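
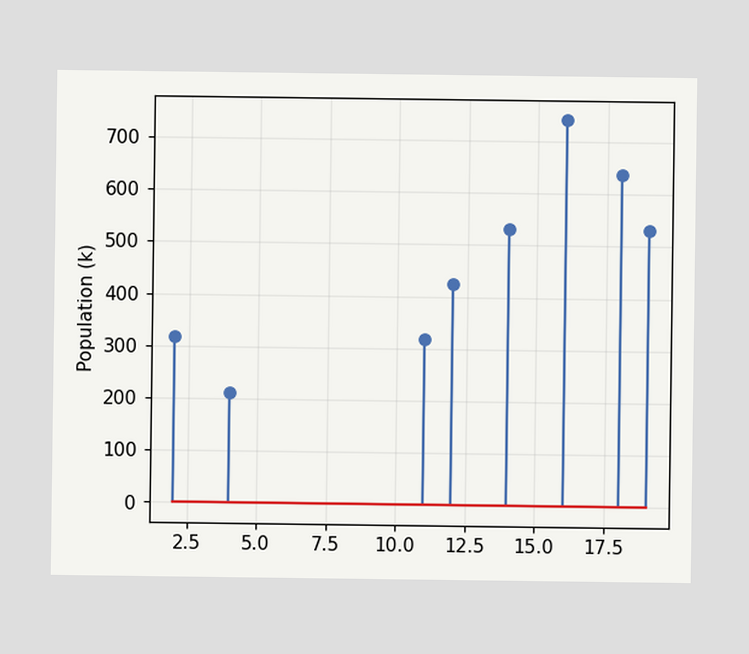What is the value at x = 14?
The stem at x=14 reaches 530k.

530k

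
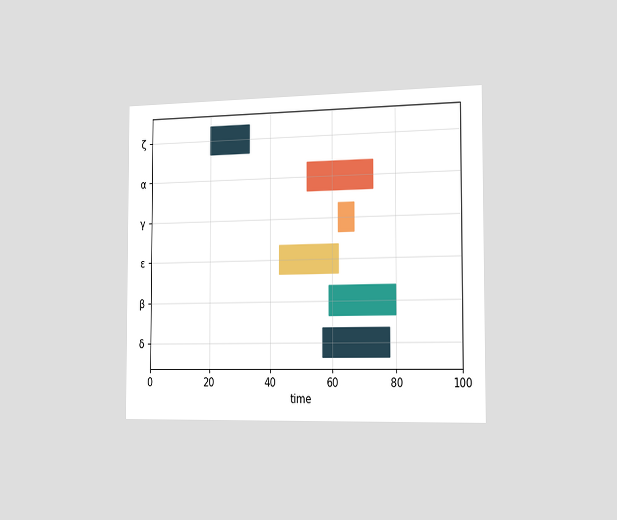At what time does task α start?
52

The chart is viewed slightly from the right. The α bar begins at t=52.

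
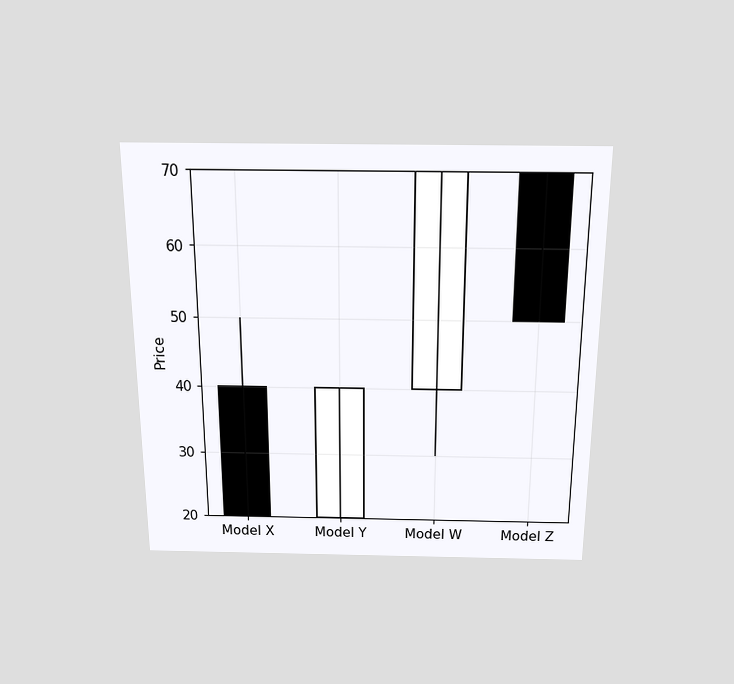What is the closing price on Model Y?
The chart is viewed slightly from above. The Model Y candle closes at 40.

40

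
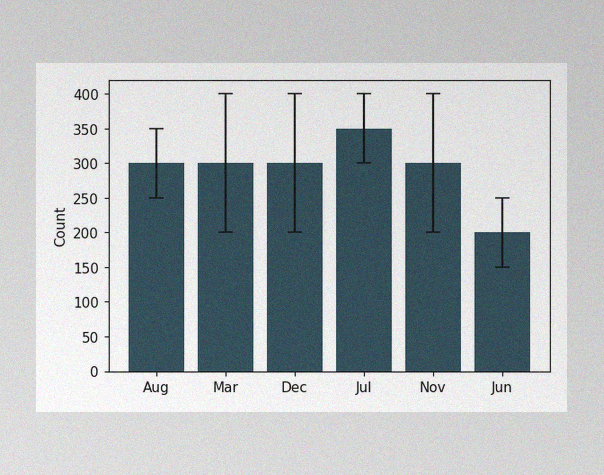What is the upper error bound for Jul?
The image has some photo noise and uneven lighting. The Jul bar's upper whisker reaches 400.

400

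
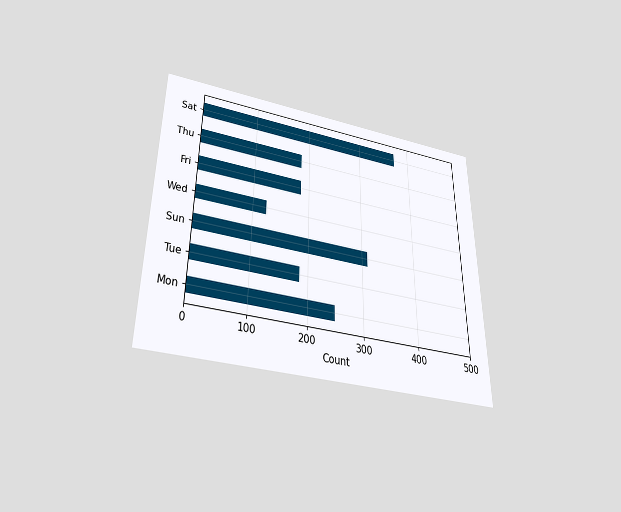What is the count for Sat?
The chart is viewed slightly from below. Reading along the chart's x-axis, the Sat bar reaches 372.

372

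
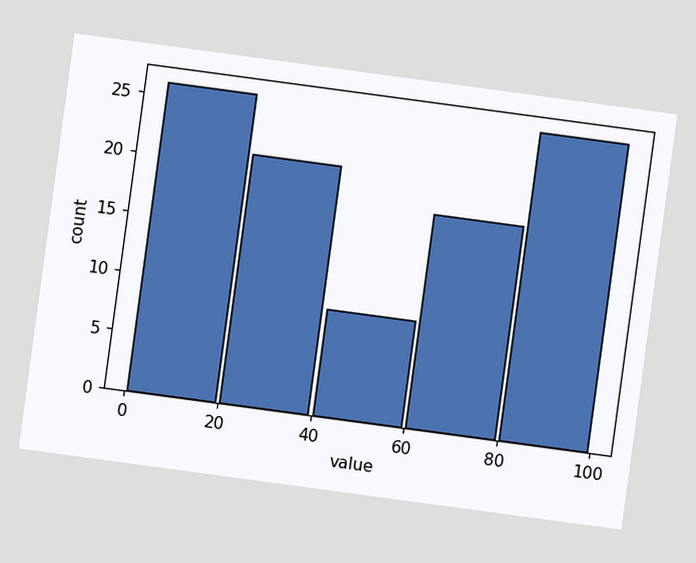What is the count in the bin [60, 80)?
18

The chart is tilted about 8° clockwise. The [60, 80) bin has height 18.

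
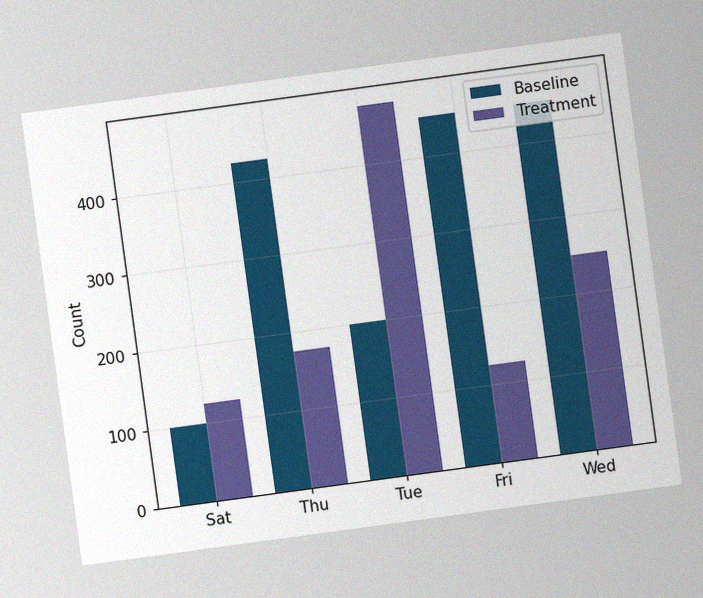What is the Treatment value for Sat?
The chart is tilted about 8° counter-clockwise, with some photo noise. The Treatment bar at Sat reaches 125 on the y-axis.

125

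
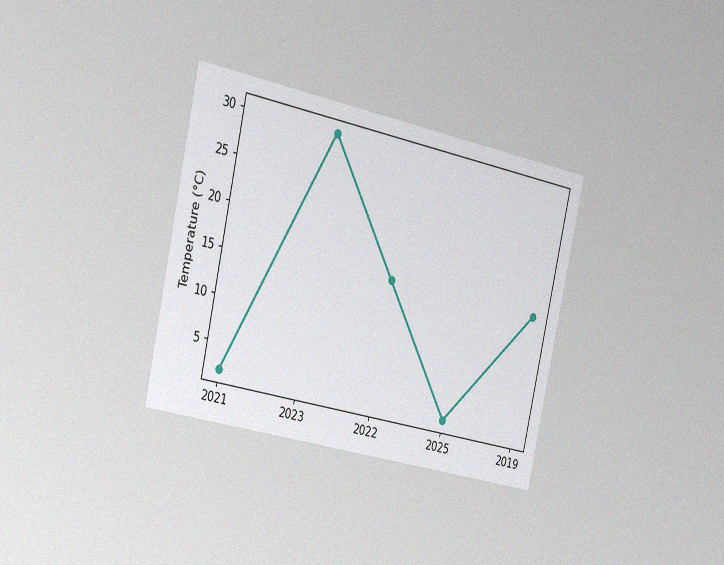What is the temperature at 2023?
30°C

The chart is tilted about 13° clockwise and viewed slightly from the left, with some photo noise. At 2023, the line is at 30°C.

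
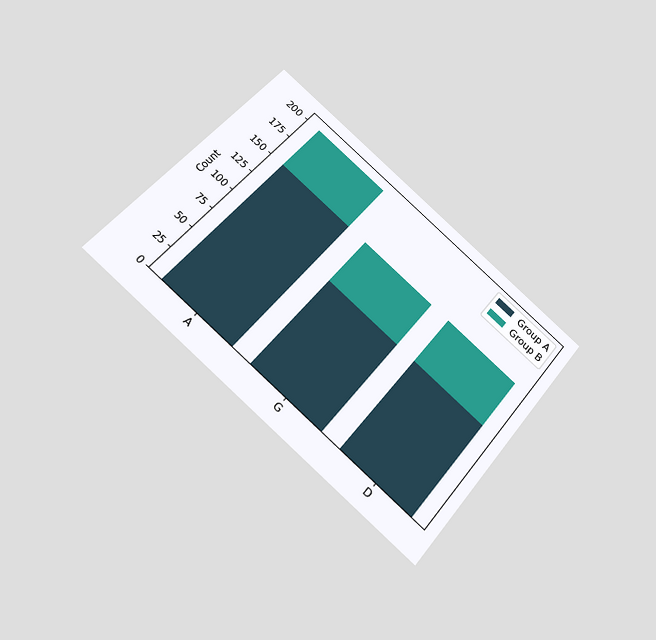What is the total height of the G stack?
The chart is tilted about 40° clockwise and viewed slightly from below. The G stack's top reaches 150 on the y-axis.

150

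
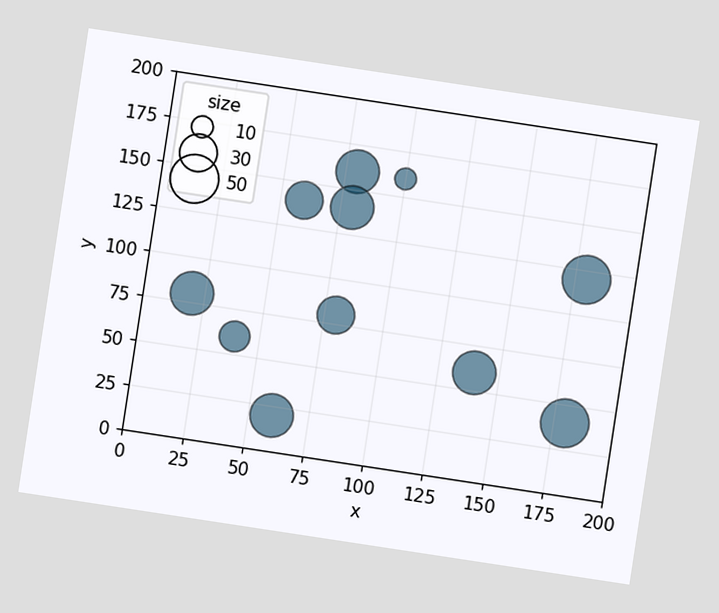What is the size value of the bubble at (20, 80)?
40

The chart is tilted about 9° clockwise. Matching the bubble at (20, 80) against the size legend gives 40.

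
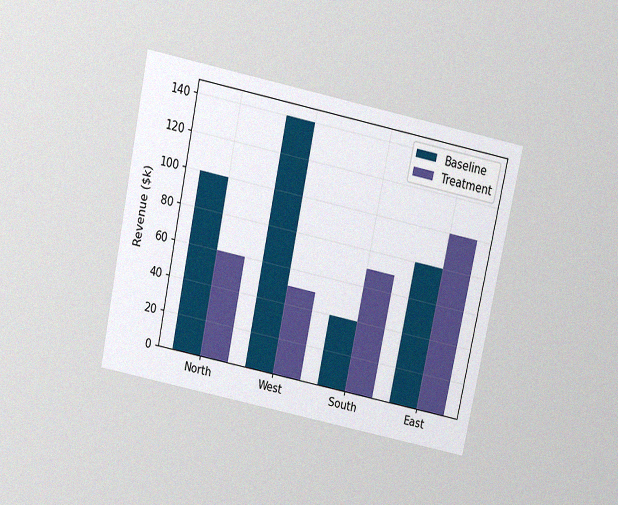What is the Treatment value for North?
$60k

The chart is tilted about 12° clockwise and viewed slightly from above, with some photo noise. The Treatment bar at North reaches $60k on the y-axis.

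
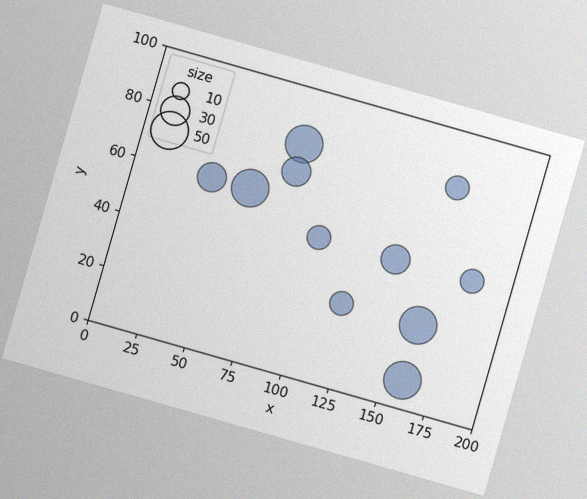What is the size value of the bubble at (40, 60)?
30

The chart is tilted about 16° clockwise, with some photo noise. Matching the bubble at (40, 60) against the size legend gives 30.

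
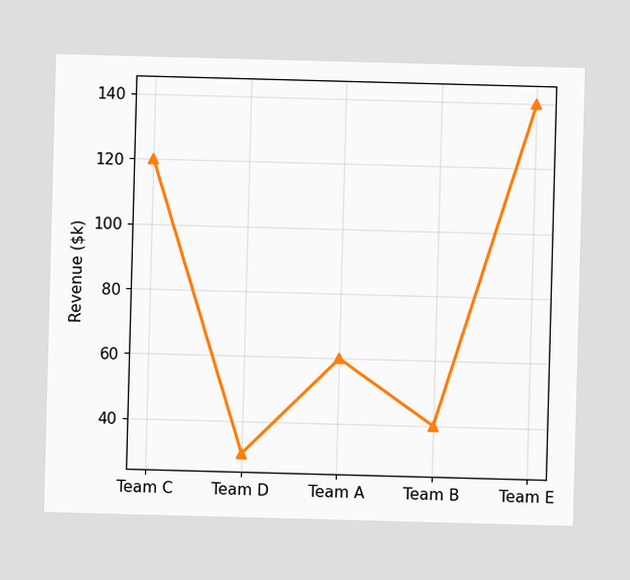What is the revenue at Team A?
$60k

At Team A, the line is at $60k.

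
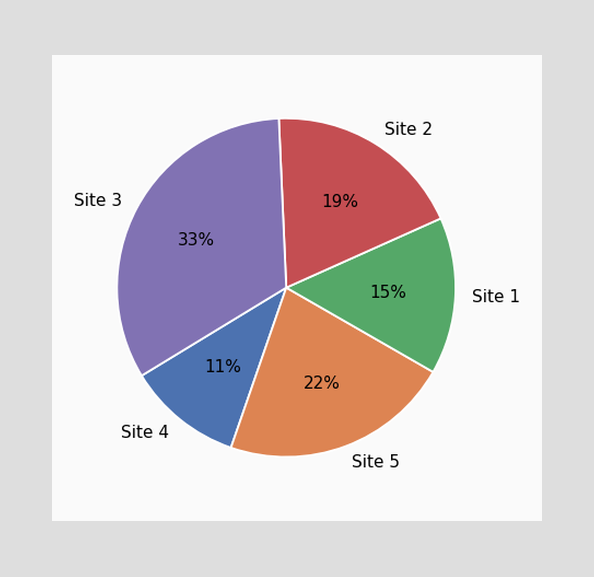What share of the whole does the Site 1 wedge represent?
15%

The Site 1 slice takes up 15% of the pie.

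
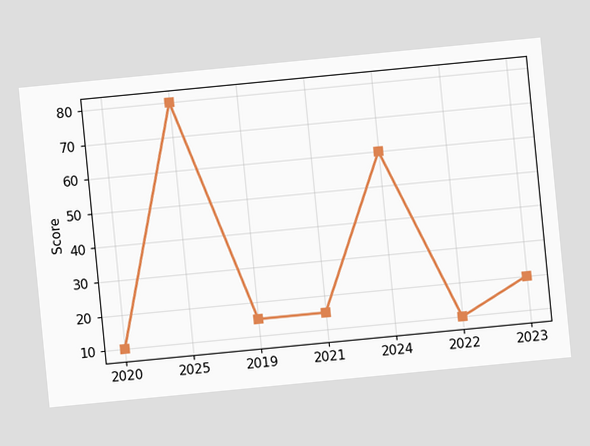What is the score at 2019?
The chart is tilted about 6° counter-clockwise. At 2019, the line is at 15.

15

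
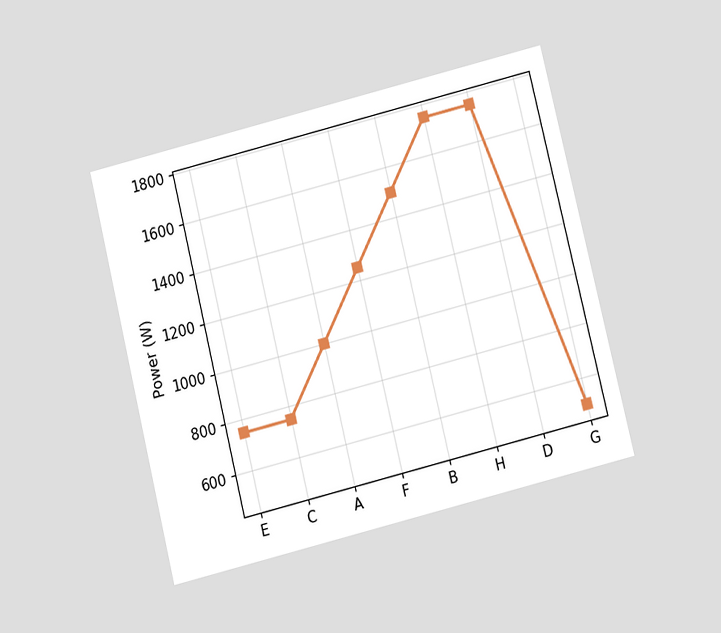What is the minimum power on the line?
The chart is tilted about 14° counter-clockwise and viewed slightly from below. The lowest point is at G, and reading across to the y-axis gives 500W.

500W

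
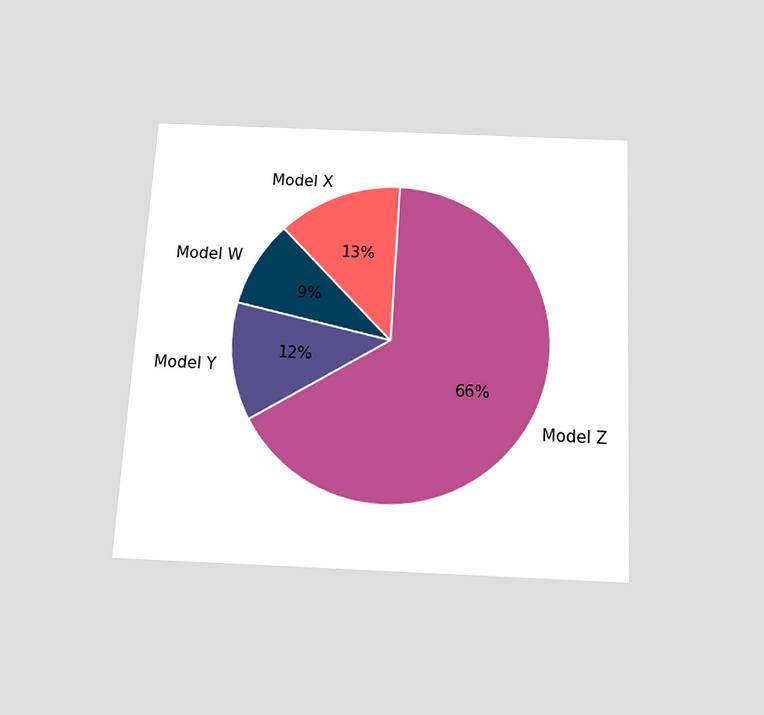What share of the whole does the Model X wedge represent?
The chart is tilted about 3° clockwise and viewed slightly from below. The Model X slice takes up 13% of the pie.

13%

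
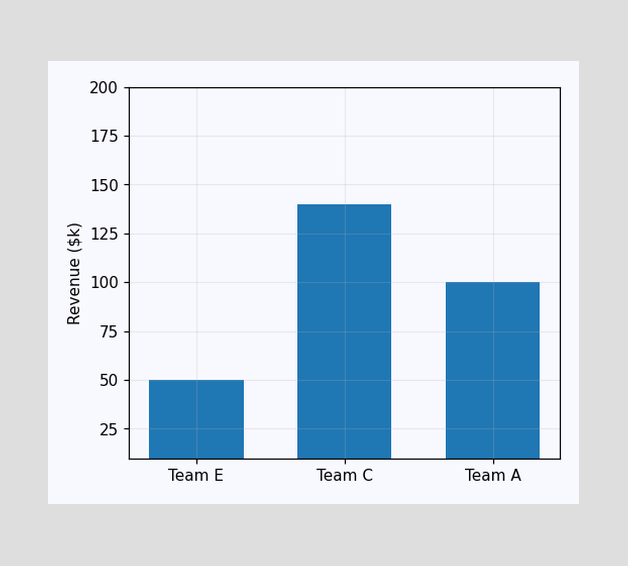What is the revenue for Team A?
Reading along the chart's y-axis, the Team A bar reaches $100k.

$100k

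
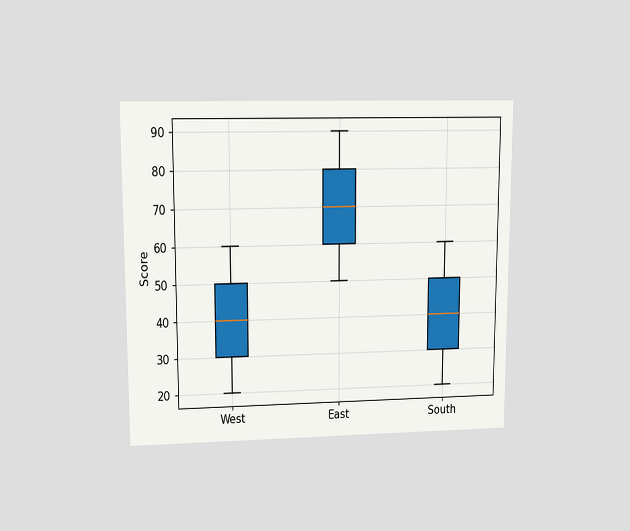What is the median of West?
40

The chart is viewed at a slight angle. The median line in the West box sits at 40.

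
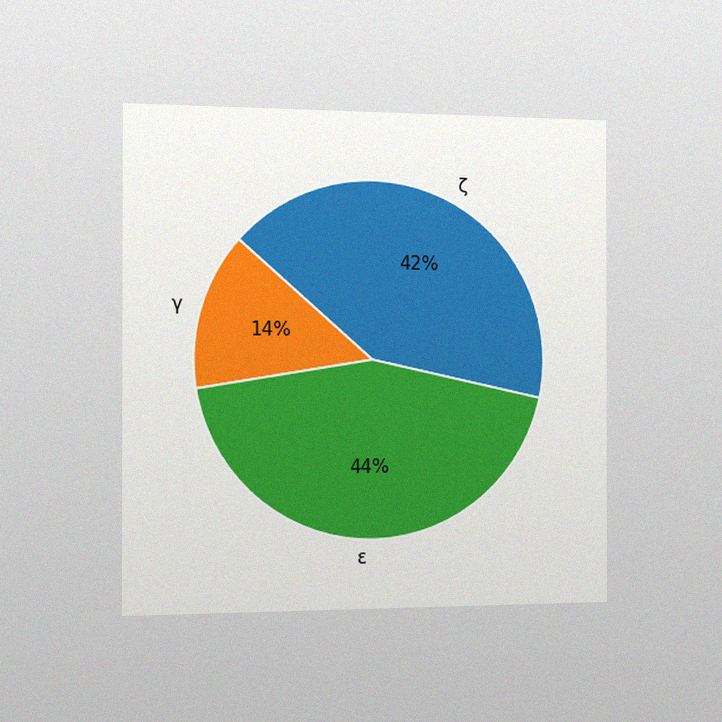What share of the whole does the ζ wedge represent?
42%

The chart is viewed slightly from the left, with some photo noise. The ζ slice takes up 42% of the pie.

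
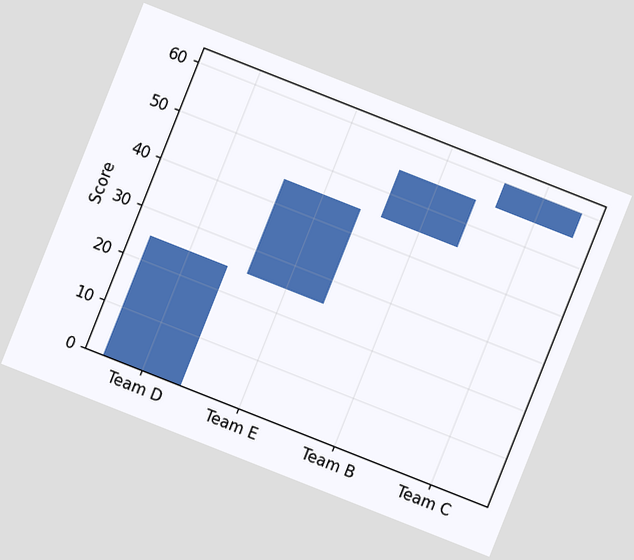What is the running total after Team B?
The chart is tilted about 22° clockwise. After Team B the running total reaches 55.

55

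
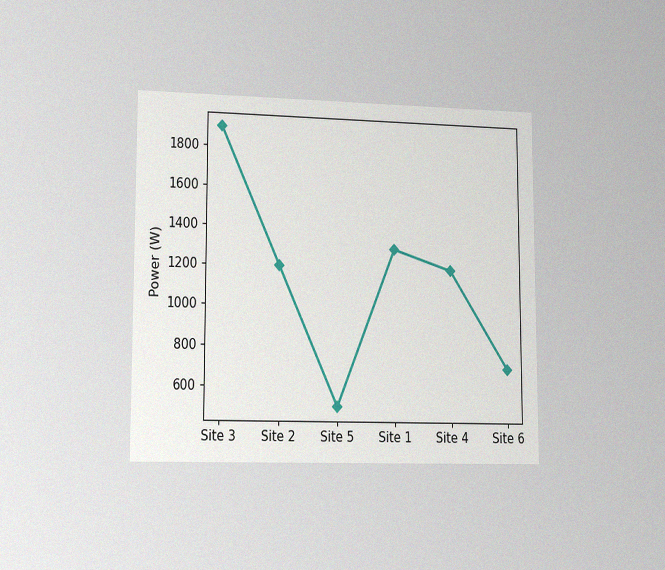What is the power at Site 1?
The chart is viewed slightly from the left, with some photo noise. At Site 1, the line is at 1300W.

1300W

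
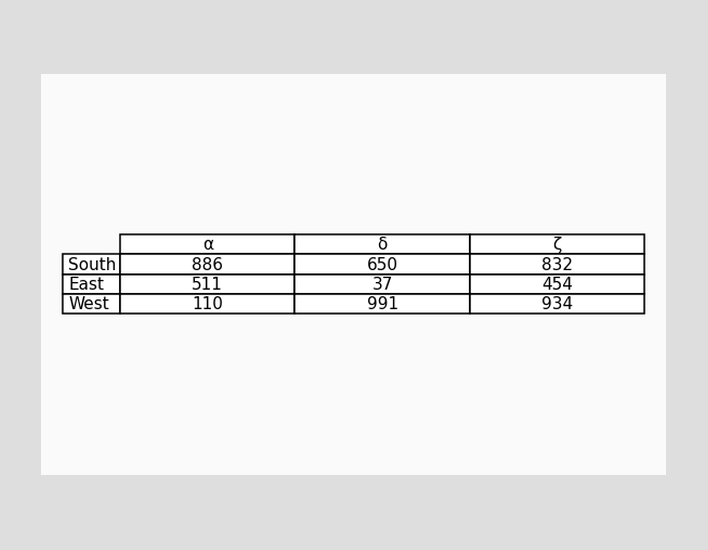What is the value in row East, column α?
511

The (East, α) cell reads 511.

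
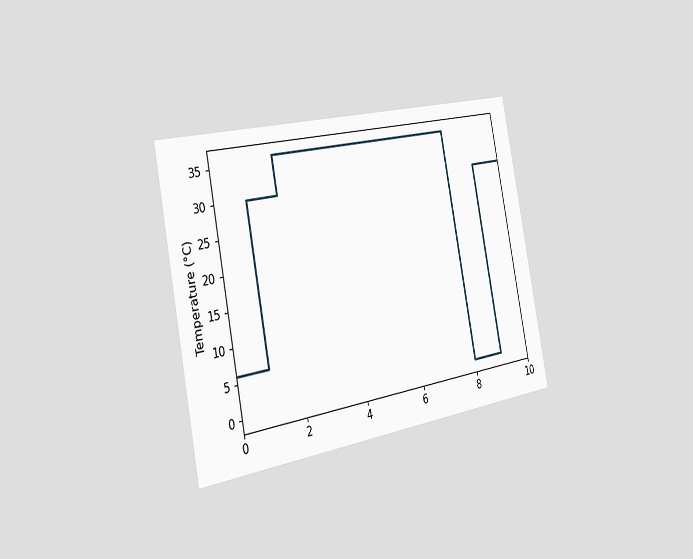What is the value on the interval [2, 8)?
36°C

The chart is tilted about 11° counter-clockwise and viewed slightly from the left. On [2, 8) the step sits at 36°C.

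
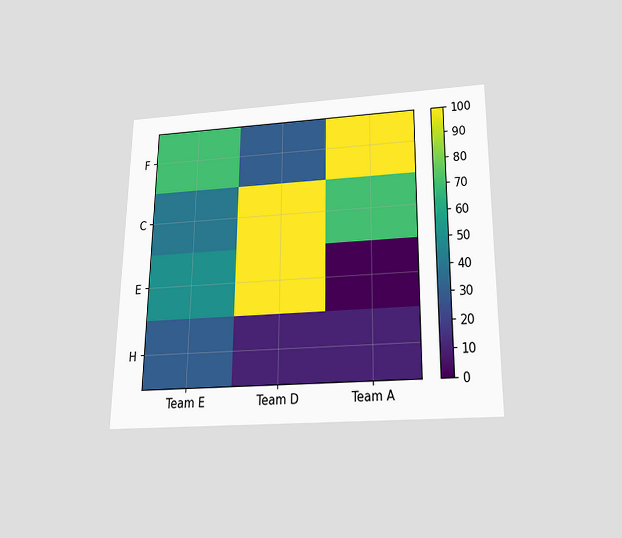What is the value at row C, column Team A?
The chart is viewed slightly from below. Matching cell (C, Team A) against the colorbar gives 70.

70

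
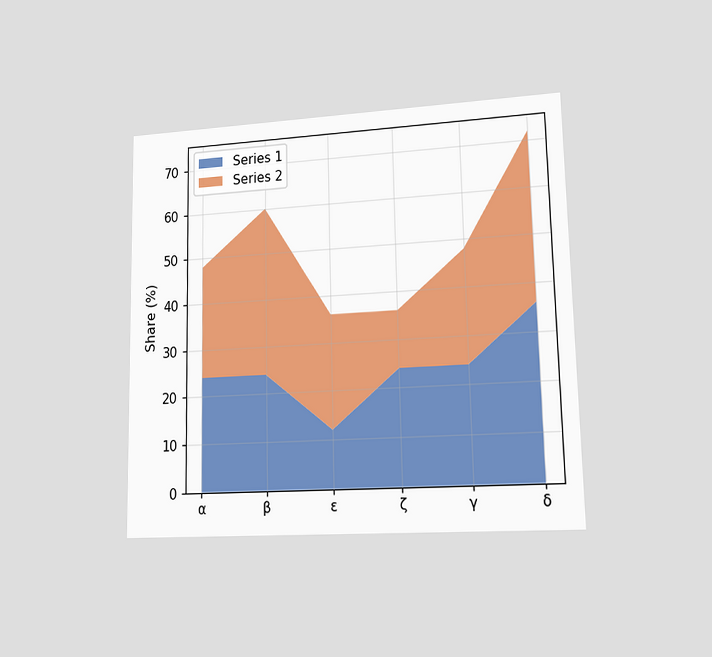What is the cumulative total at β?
The chart is viewed at a slight angle. The stacked total at β reaches 60%.

60%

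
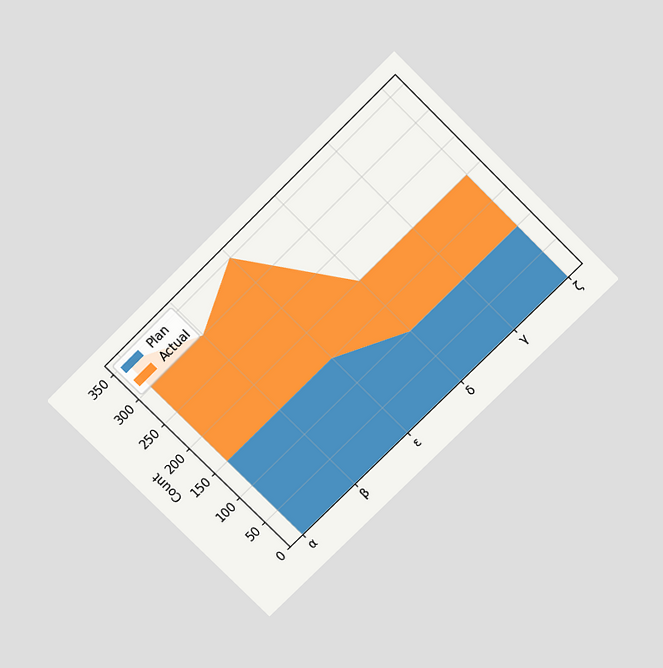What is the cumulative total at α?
350

The chart is tilted about 45° counter-clockwise and viewed slightly from above. The stacked total at α reaches 350.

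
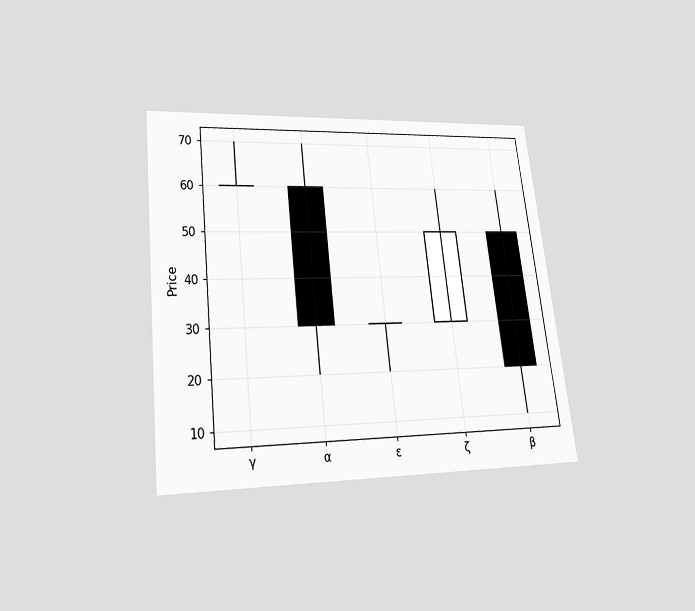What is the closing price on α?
The chart is tilted about 6° counter-clockwise and viewed slightly from below. The α candle closes at 30.

30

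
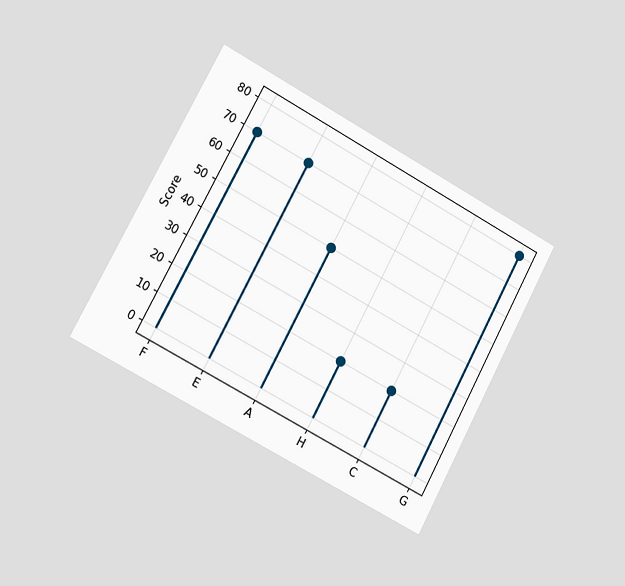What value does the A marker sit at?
The chart is tilted about 28° clockwise and viewed slightly from the left. The A marker sits at 50.

50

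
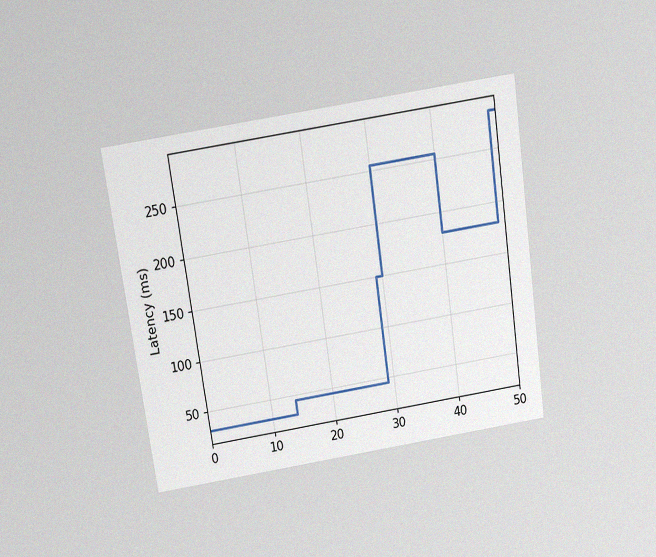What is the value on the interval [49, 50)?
285ms

The chart is tilted about 8° counter-clockwise and viewed slightly from above, with some photo noise. On [49, 50) the step sits at 285ms.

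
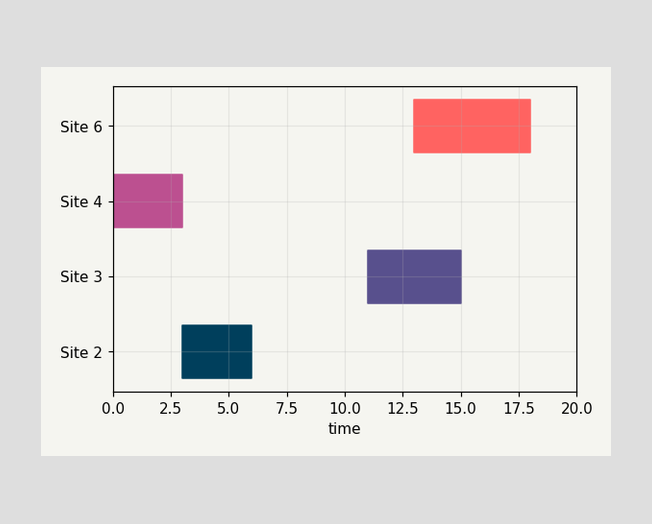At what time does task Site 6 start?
The Site 6 bar begins at t=13.

13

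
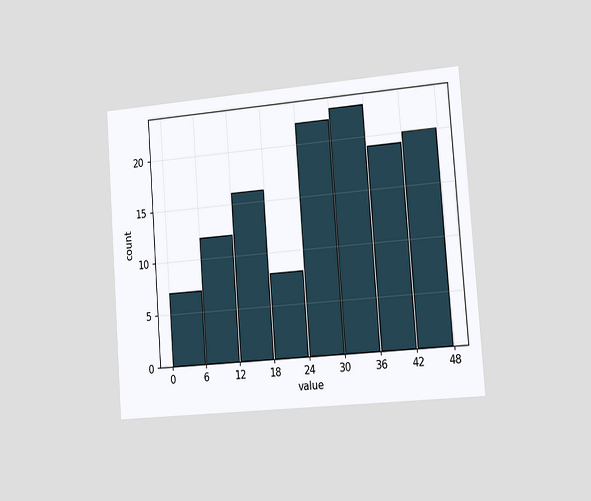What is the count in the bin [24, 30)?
22

The chart is tilted about 4° counter-clockwise and viewed slightly from the right. The [24, 30) bin has height 22.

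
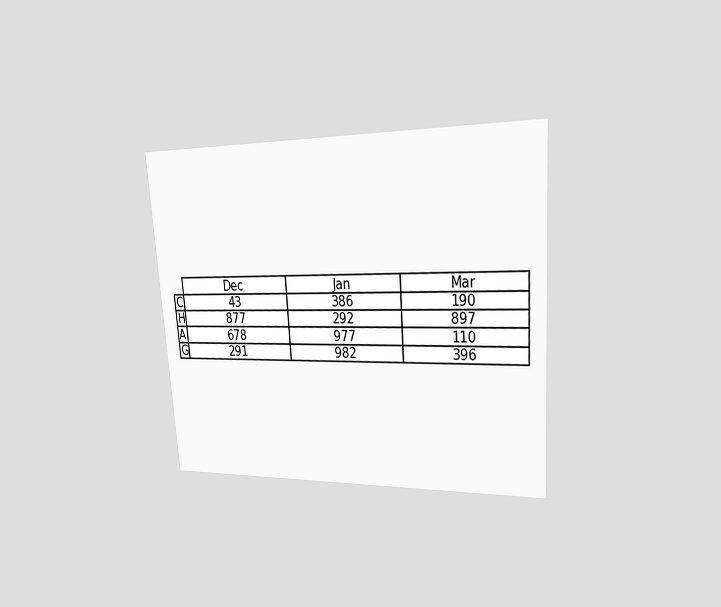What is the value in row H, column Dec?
The chart is tilted about 4° counter-clockwise and viewed slightly from the right. The (H, Dec) cell reads 877.

877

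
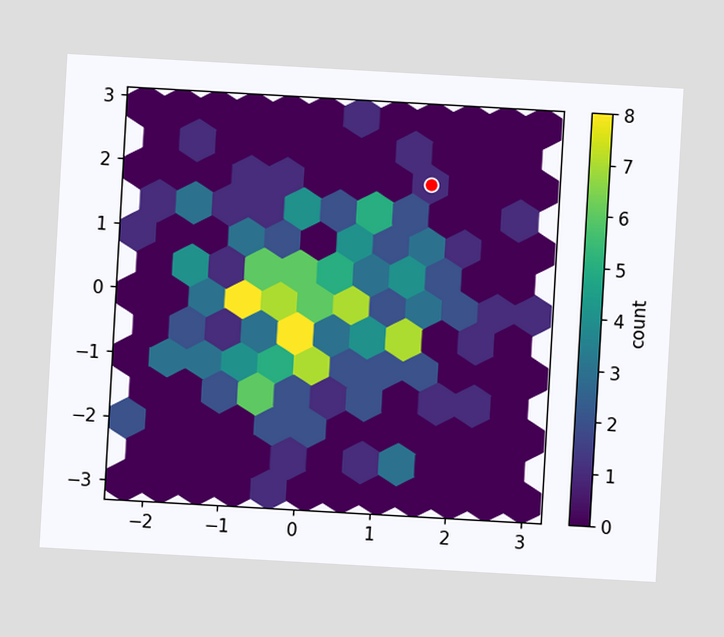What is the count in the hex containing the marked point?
1

The chart is tilted about 3° clockwise. The marked hex reads 1 on the colorbar.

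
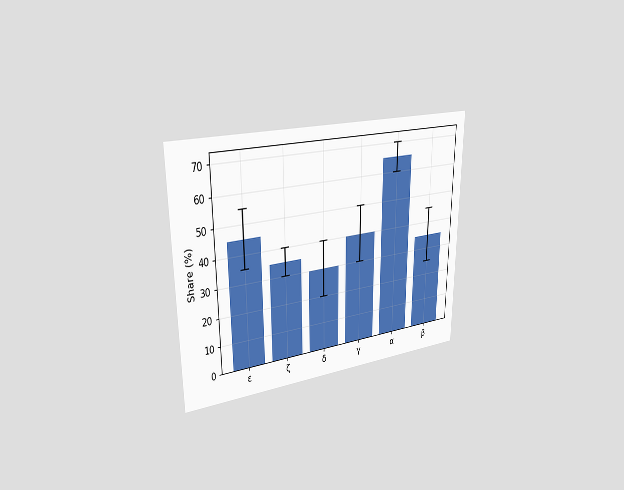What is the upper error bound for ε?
55%

The chart is viewed slightly from the left. The ε bar's upper whisker reaches 55%.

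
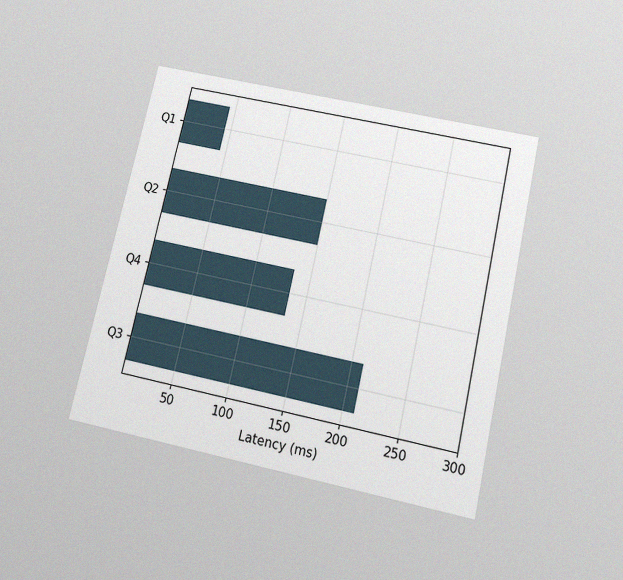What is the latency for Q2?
150ms

The chart is tilted about 13° clockwise and viewed slightly from below, with some photo noise. Reading along the chart's x-axis, the Q2 bar reaches 150ms.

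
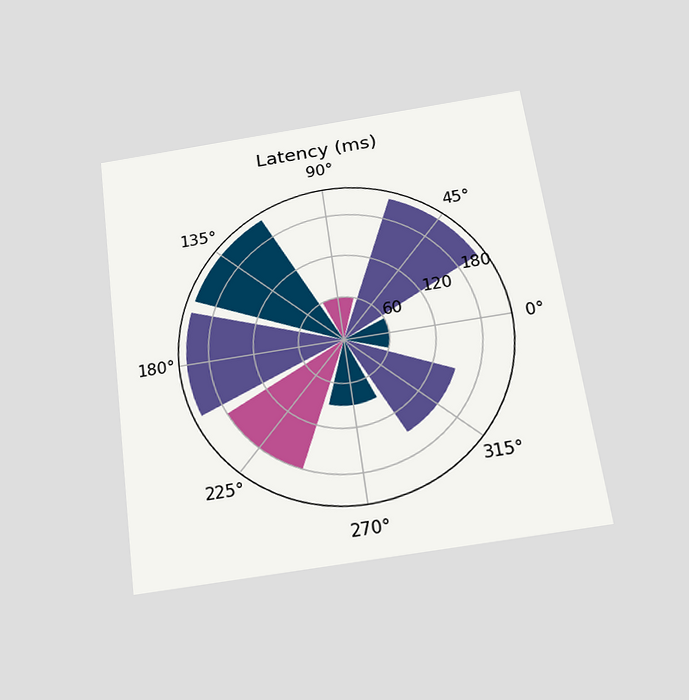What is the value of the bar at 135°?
The chart is tilted about 8° counter-clockwise and viewed slightly from below. The bar at 135° reaches 210ms on the radial axis.

210ms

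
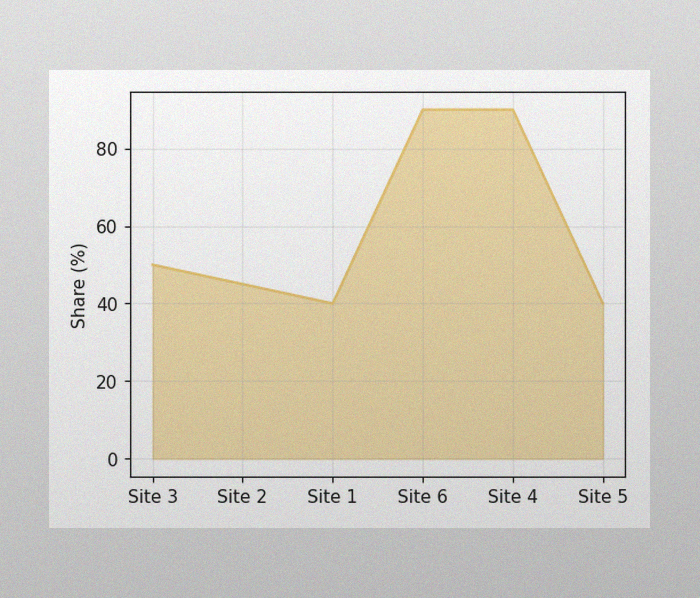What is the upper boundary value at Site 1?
40%

The image has some photo noise and uneven lighting. At Site 1 the upper boundary is at 40%.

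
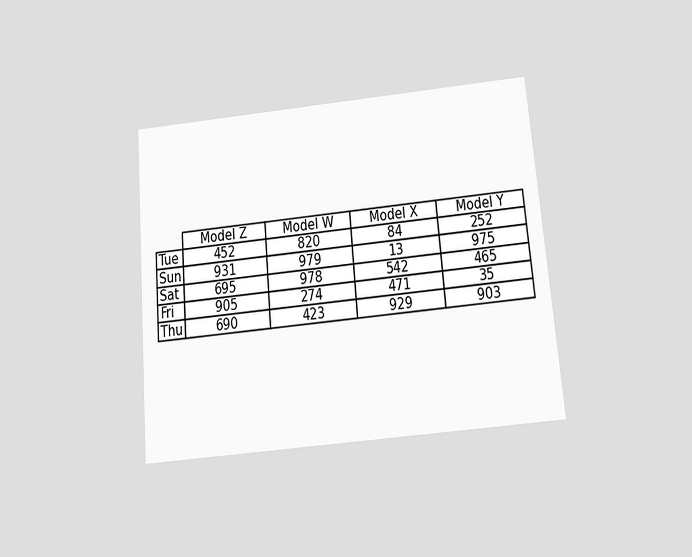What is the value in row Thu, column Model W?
The chart is tilted about 5° counter-clockwise and viewed slightly from below. The (Thu, Model W) cell reads 423.

423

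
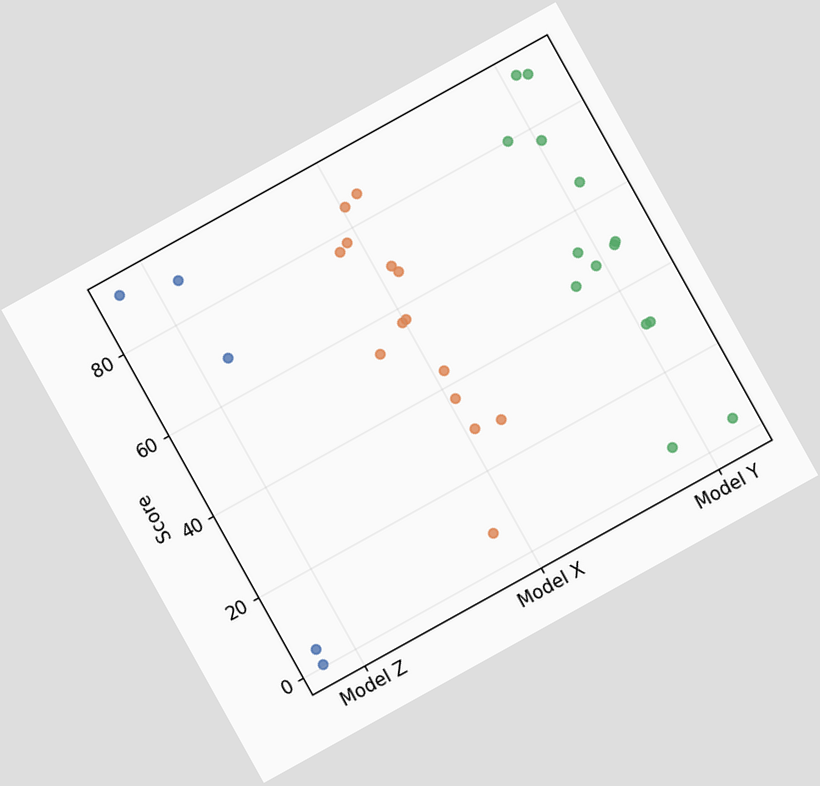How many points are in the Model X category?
The chart is tilted about 29° counter-clockwise. Counting the markers in the Model X column gives 14.

14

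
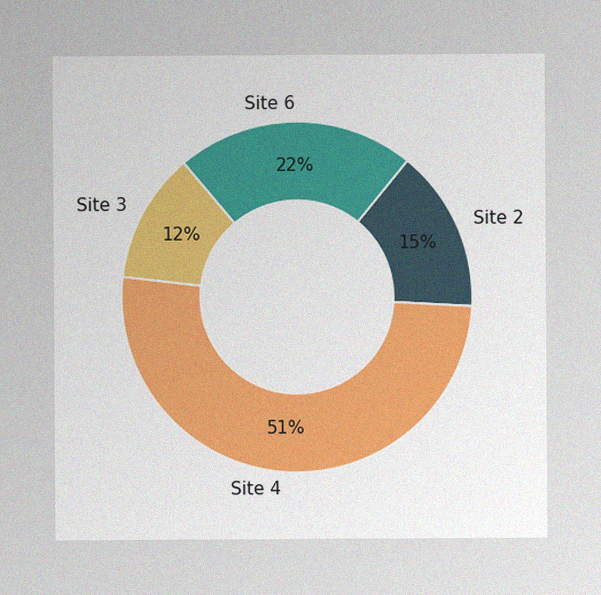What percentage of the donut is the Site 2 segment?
The image has some photo noise and uneven lighting. The Site 2 segment takes up 15% of the ring.

15%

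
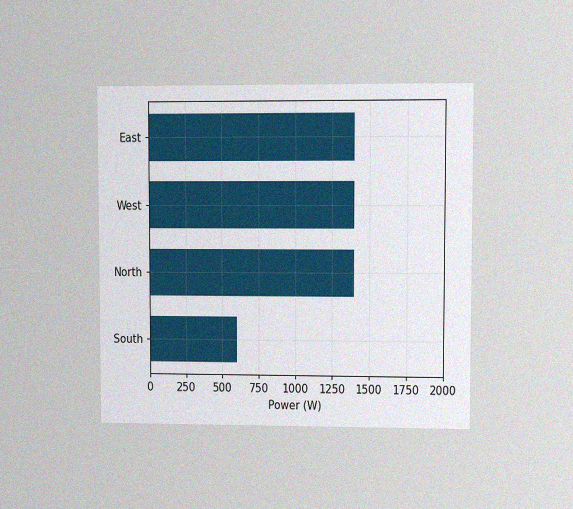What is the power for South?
600W

The chart is viewed at a slight angle, with some photo noise. Reading along the chart's x-axis, the South bar reaches 600W.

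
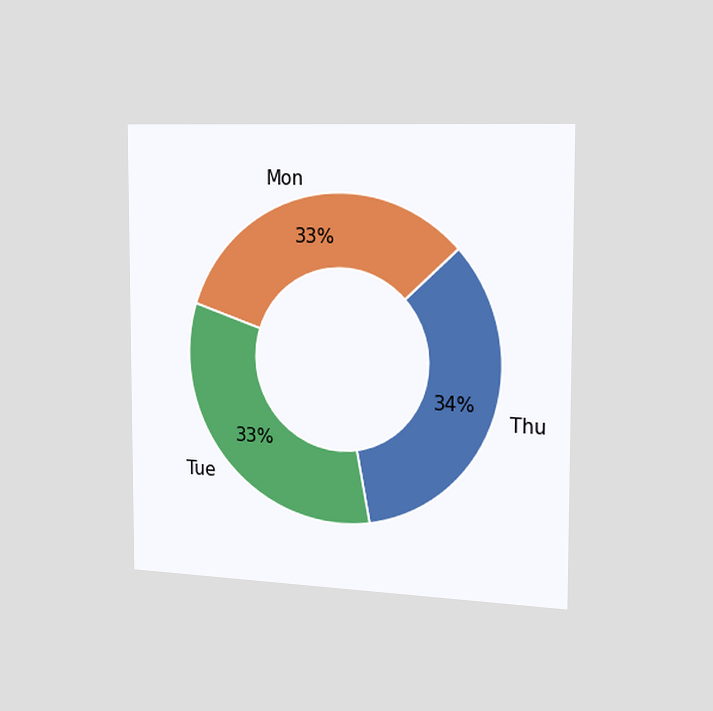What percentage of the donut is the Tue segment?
33%

The chart is viewed slightly from the right. The Tue segment takes up 33% of the ring.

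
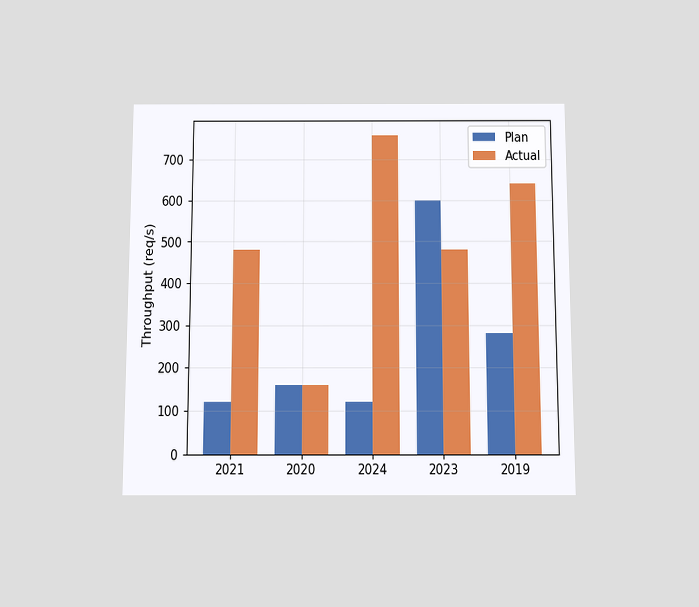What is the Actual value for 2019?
The chart is viewed slightly from below. The Actual bar at 2019 reaches 640req/s on the y-axis.

640req/s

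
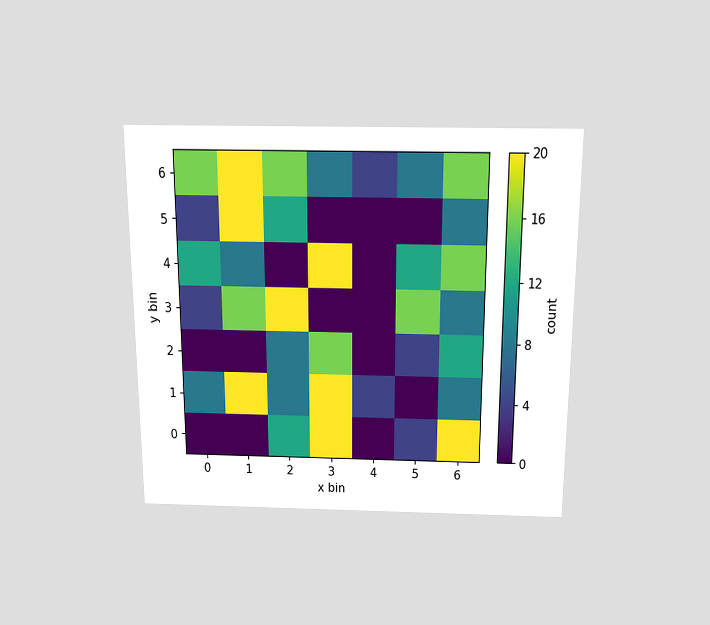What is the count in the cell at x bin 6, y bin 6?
16

The chart is viewed slightly from above. Matching the cell (6, 6) against the colorbar gives 16.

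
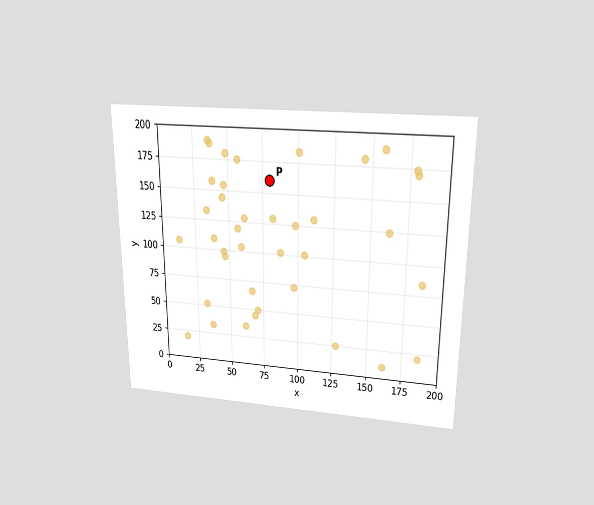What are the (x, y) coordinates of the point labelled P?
(80, 160)

The chart is viewed slightly from above. Following the gridlines from P to each axis, P sits at (80, 160).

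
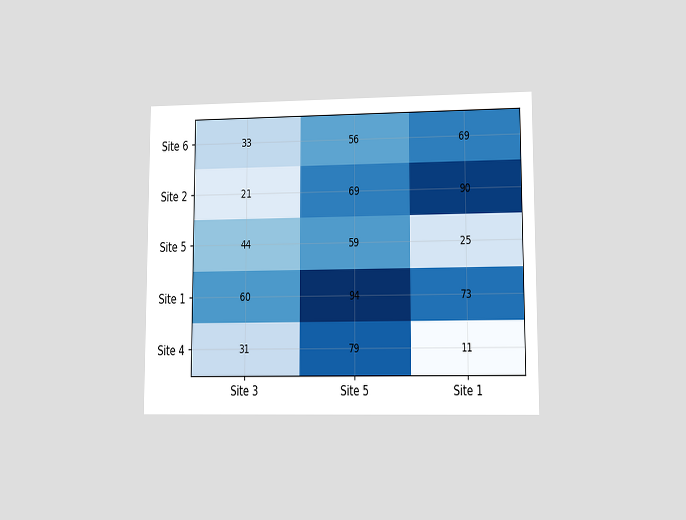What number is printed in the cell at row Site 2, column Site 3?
The chart is viewed at a slight angle. The (Site 2, Site 3) cell reads 21.

21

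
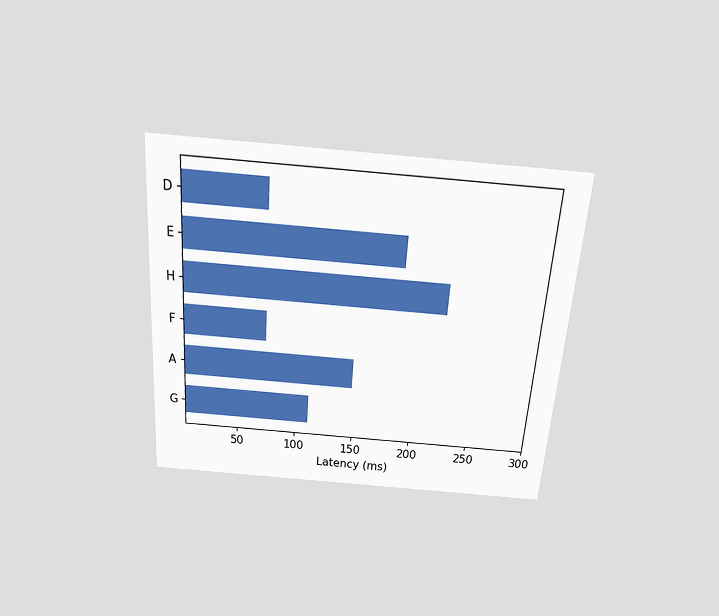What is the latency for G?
111ms

The chart is tilted about 4° clockwise and viewed slightly from above. Reading along the chart's x-axis, the G bar reaches 111ms.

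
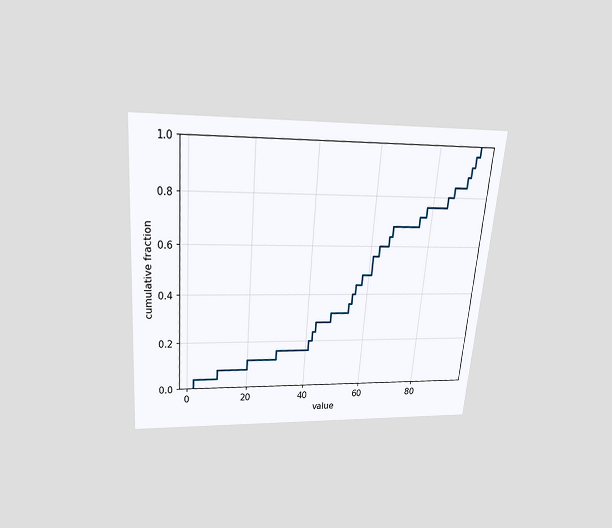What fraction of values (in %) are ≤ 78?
76%

The chart is tilted about 5° clockwise and viewed slightly from above. At x=78 the ECDF step is at 76%.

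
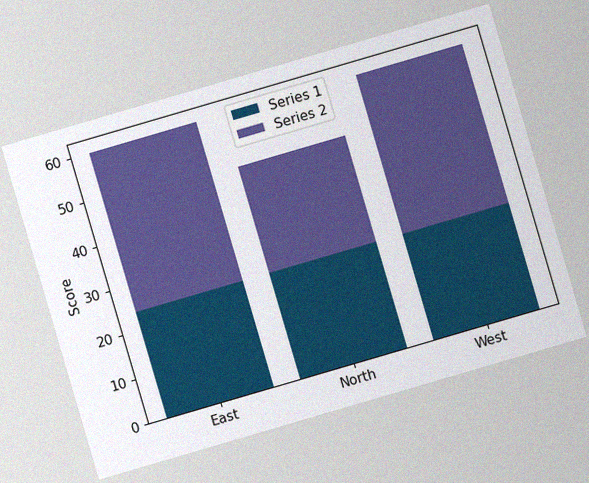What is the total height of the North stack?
The chart is tilted about 16° counter-clockwise, with some photo noise. The North stack's top reaches 48 on the y-axis.

48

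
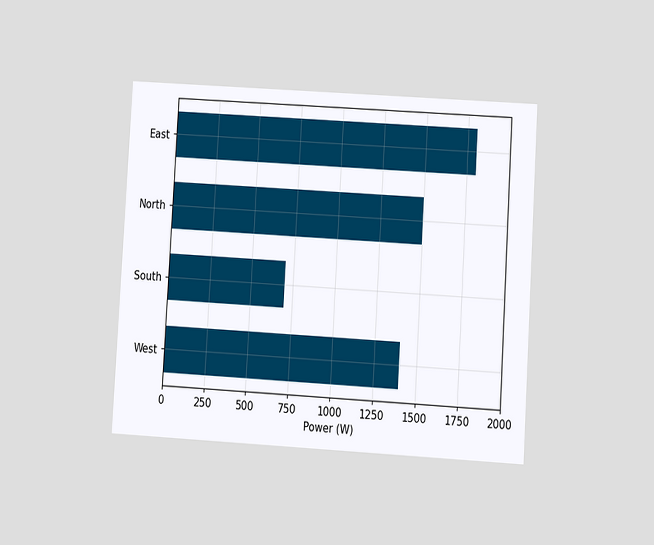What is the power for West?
The chart is tilted about 3° clockwise and viewed at a slight angle. Reading along the chart's x-axis, the West bar reaches 1400W.

1400W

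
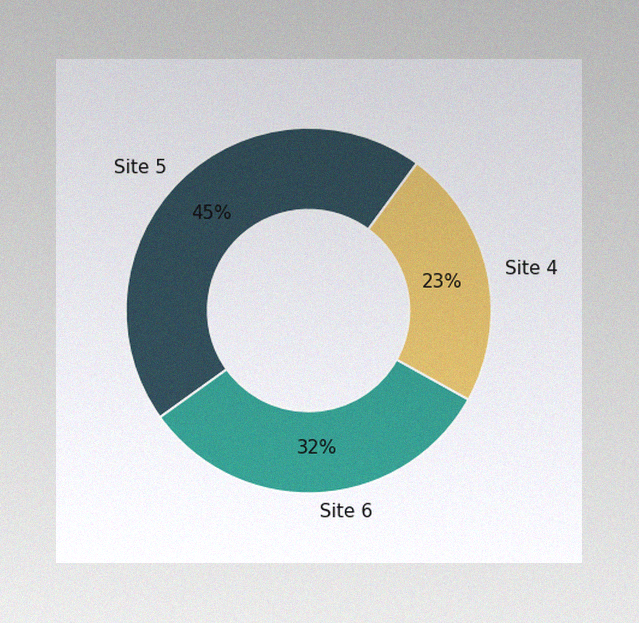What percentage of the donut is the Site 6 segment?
The image has some photo noise and uneven lighting. The Site 6 segment takes up 32% of the ring.

32%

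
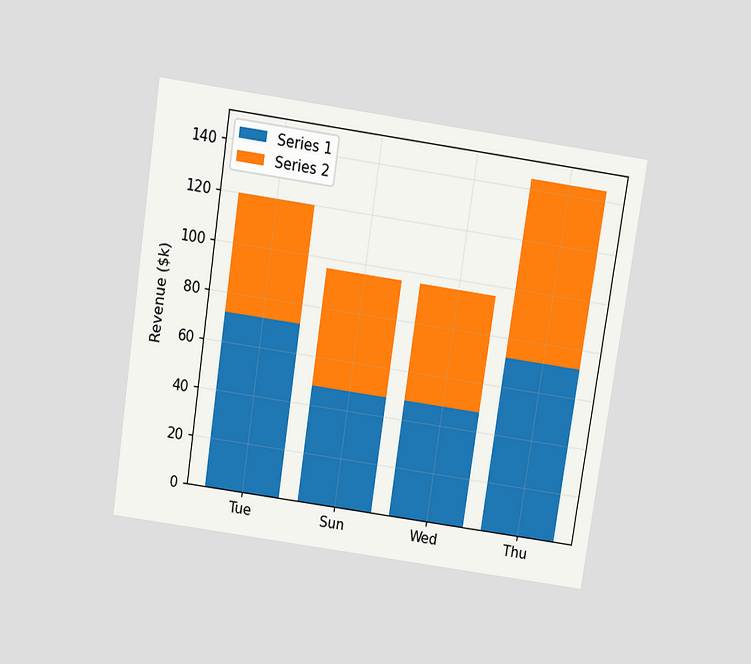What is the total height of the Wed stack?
$96k

The chart is tilted about 8° clockwise and viewed slightly from above. The Wed stack's top reaches $96k on the y-axis.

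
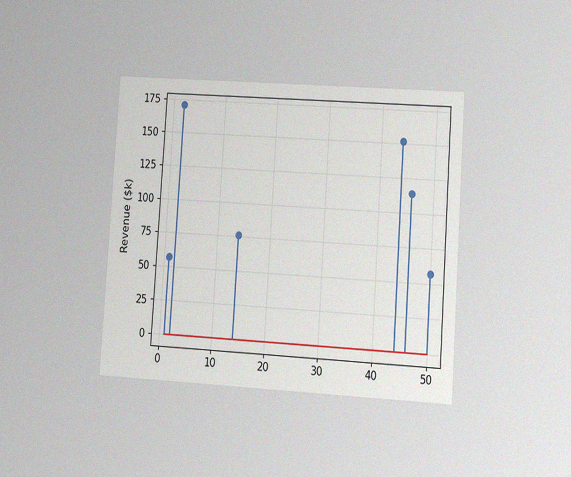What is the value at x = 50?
$57k

The chart is tilted about 4° clockwise and viewed at a slight angle, with some photo noise. The stem at x=50 reaches $57k.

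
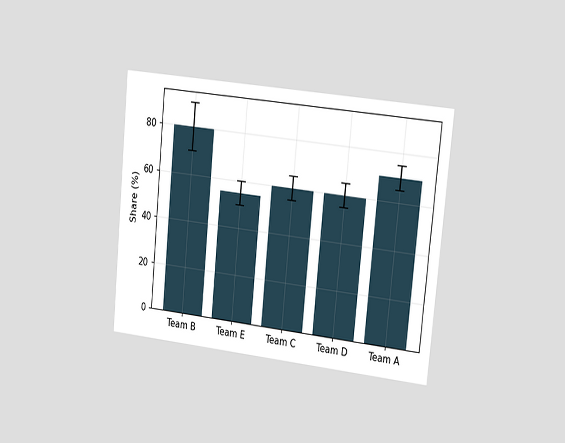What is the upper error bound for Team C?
65%

The chart is tilted about 6° clockwise and viewed slightly from the right. The Team C bar's upper whisker reaches 65%.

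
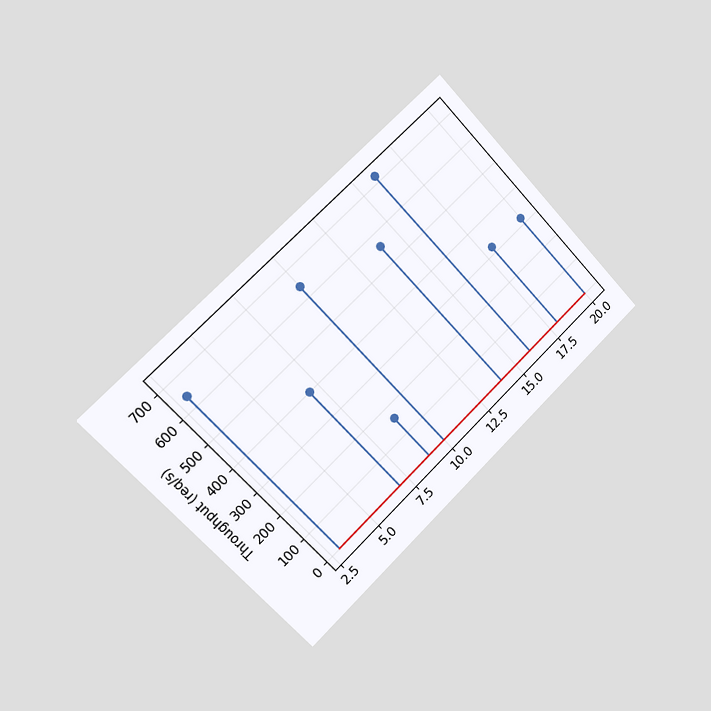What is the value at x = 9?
160req/s

The chart is tilted about 44° counter-clockwise and viewed slightly from the left. The stem at x=9 reaches 160req/s.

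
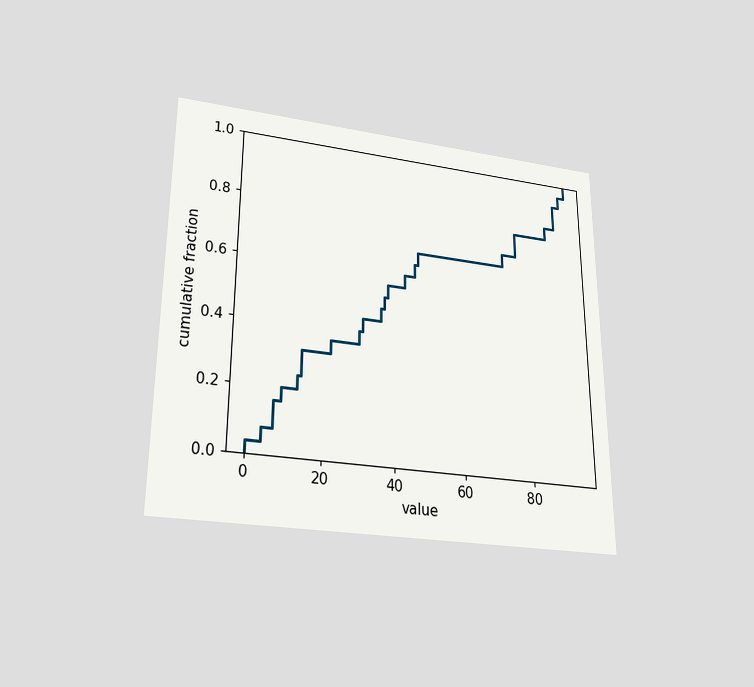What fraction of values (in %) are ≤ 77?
80%

The chart is viewed slightly from below. At x=77 the ECDF step is at 80%.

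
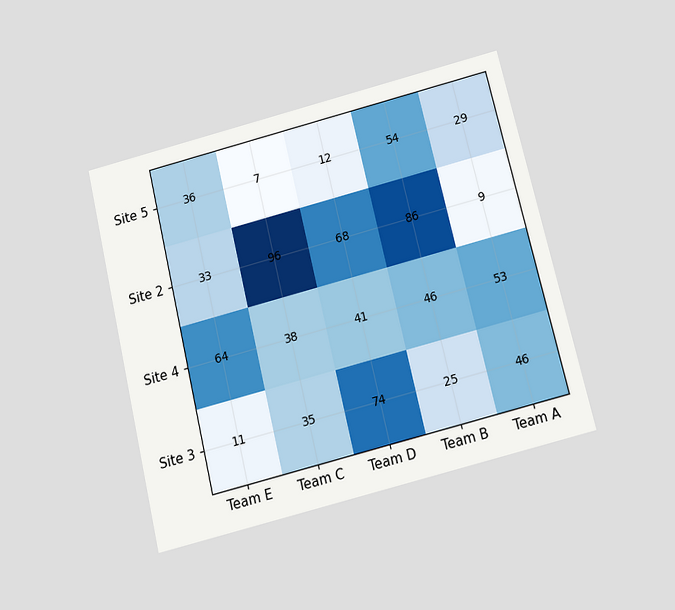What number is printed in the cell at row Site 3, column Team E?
11

The chart is tilted about 13° counter-clockwise and viewed slightly from below. The (Site 3, Team E) cell reads 11.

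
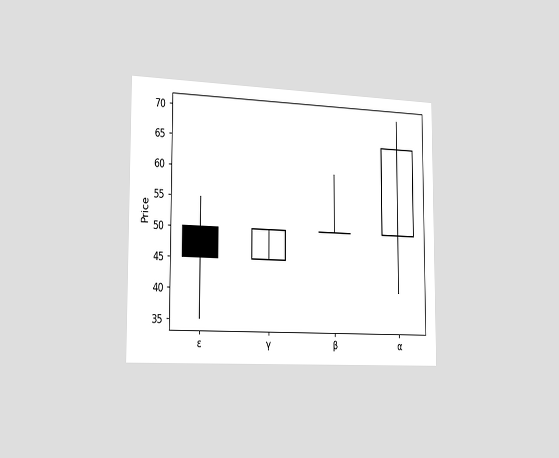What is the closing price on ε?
45

The chart is viewed slightly from the left. The ε candle closes at 45.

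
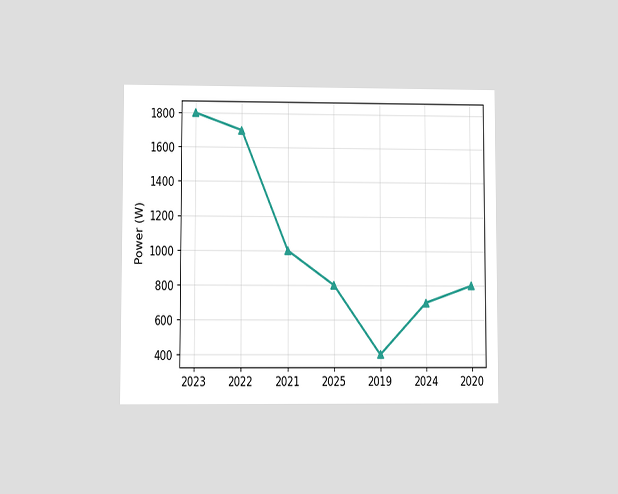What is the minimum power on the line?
The chart is viewed at a slight angle. The lowest point is at 2019, and reading across to the y-axis gives 400W.

400W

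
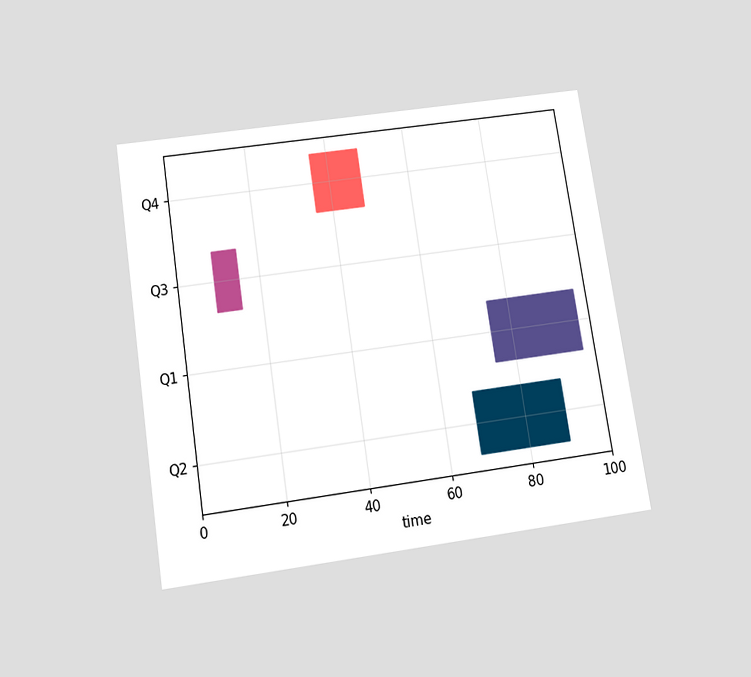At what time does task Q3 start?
The chart is tilted about 9° counter-clockwise and viewed slightly from below. The Q3 bar begins at t=9.

9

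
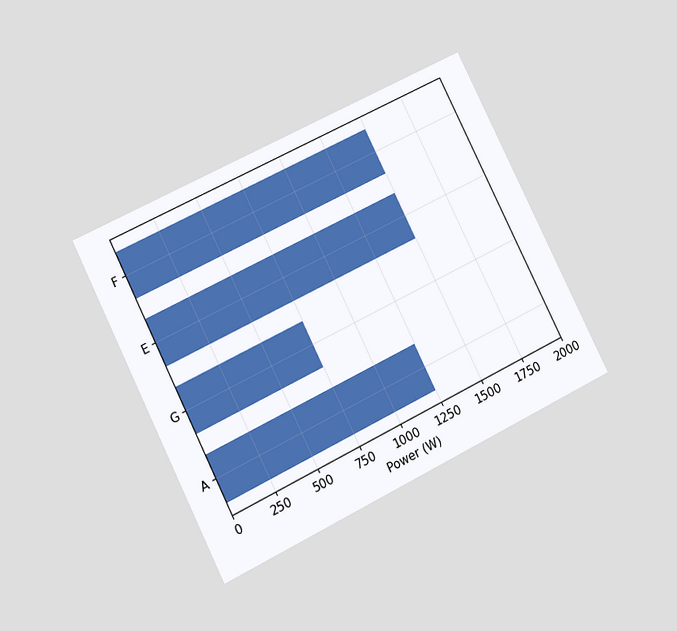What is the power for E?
The chart is tilted about 26° counter-clockwise and viewed at a slight angle. Reading along the chart's x-axis, the E bar reaches 1500W.

1500W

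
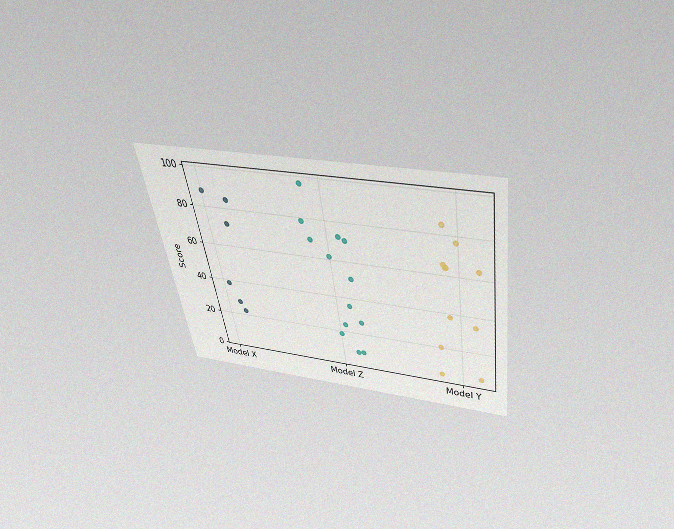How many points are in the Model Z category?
The chart is tilted about 9° counter-clockwise and viewed slightly from above, with some photo noise. Counting the markers in the Model Z column gives 13.

13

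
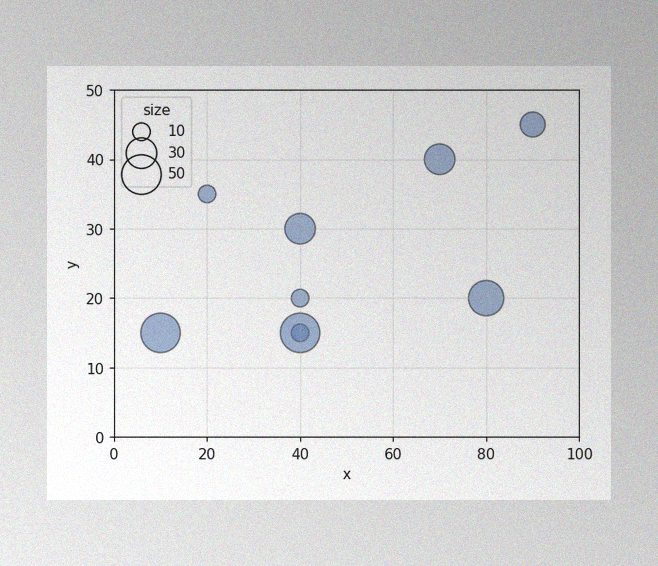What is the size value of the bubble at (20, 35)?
10

The image has some photo noise and uneven lighting. Matching the bubble at (20, 35) against the size legend gives 10.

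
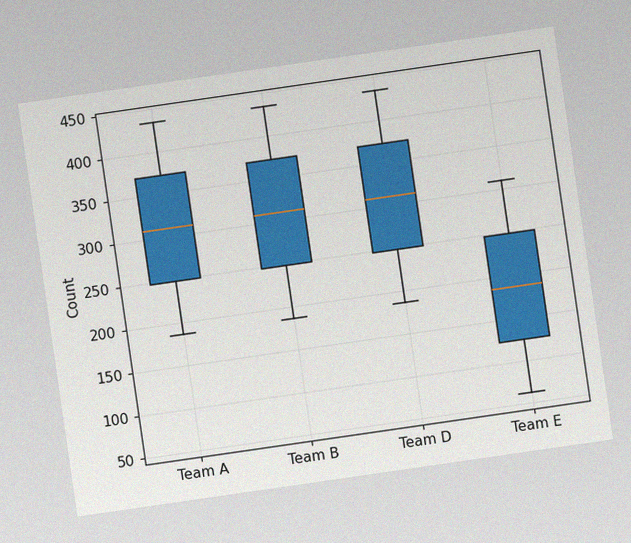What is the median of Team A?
The chart is tilted about 8° counter-clockwise, with some photo noise. The median line in the Team A box sits at 310.

310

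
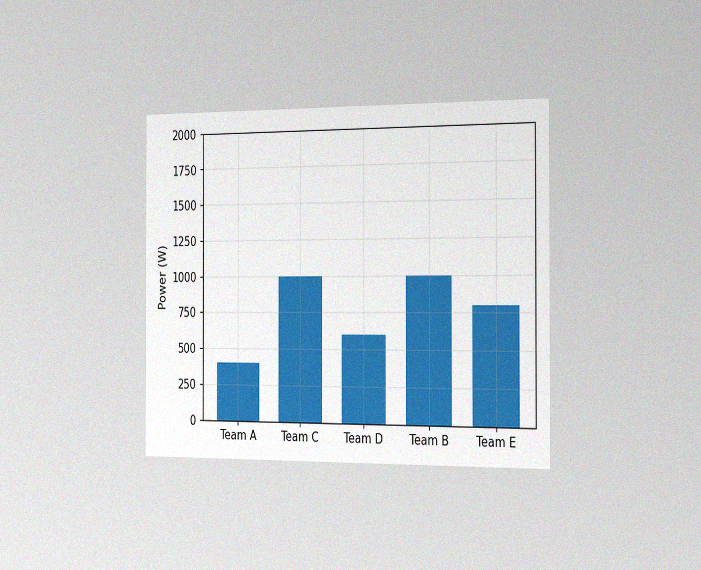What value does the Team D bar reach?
The chart is viewed slightly from the right, with some photo noise. Reading along the chart's y-axis, the Team D bar reaches 600W.

600W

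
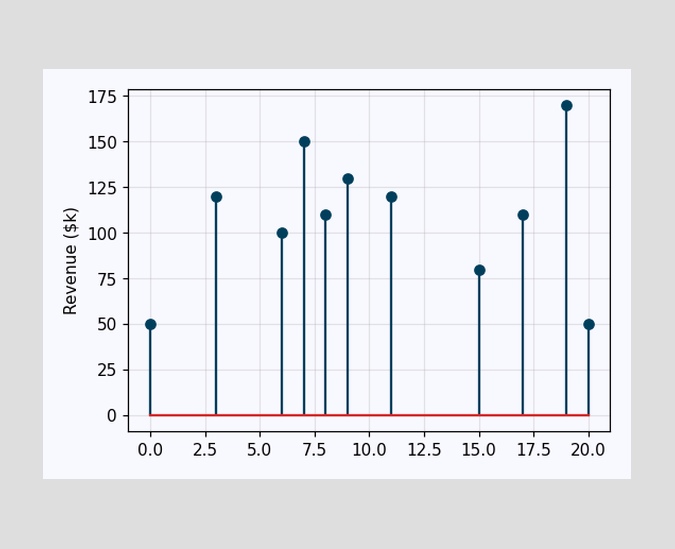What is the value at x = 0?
The stem at x=0 reaches $50k.

$50k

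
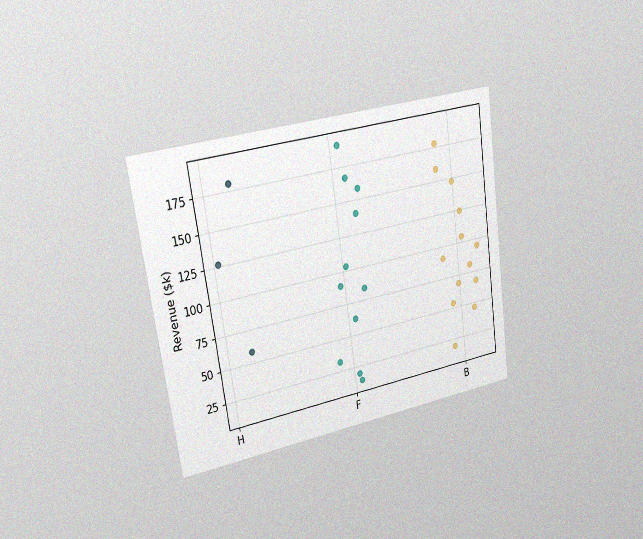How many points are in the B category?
The chart is tilted about 8° counter-clockwise and viewed slightly from the left, with some photo noise. Counting the markers in the B column gives 13.

13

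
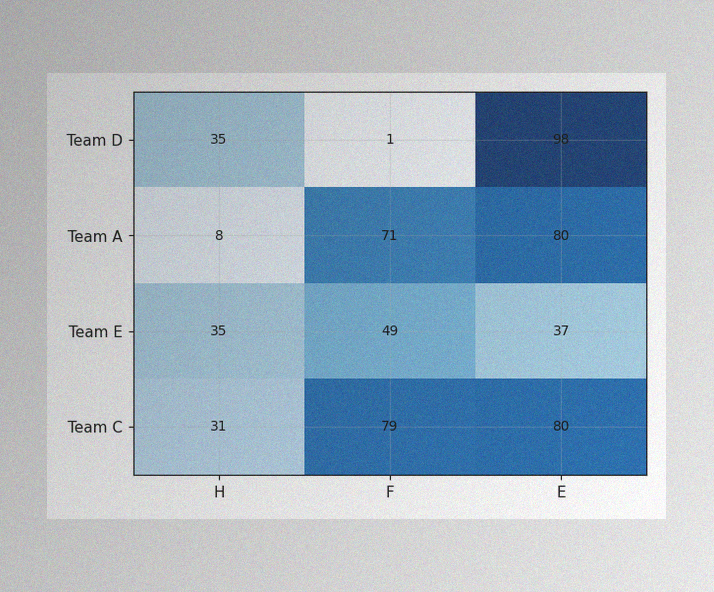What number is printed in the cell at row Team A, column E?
80

The image has some photo noise and uneven lighting. The (Team A, E) cell reads 80.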